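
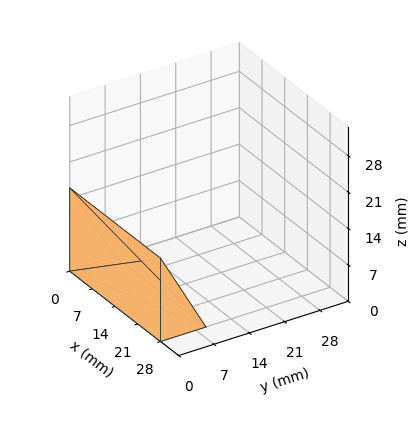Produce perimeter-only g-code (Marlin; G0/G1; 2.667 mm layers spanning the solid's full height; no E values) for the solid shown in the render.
Reading the render: the shape is a wedge (ramp): 28 × 9 mm base, rising to 16 mm along the y=0 edge and sloping linearly to z=0 at y=9 (dimensions read to the nearest mm from the axis ticks). For the g-code, the solid's height is divided into equal slices at the stated Δz and each level perimeter traced with G1 moves after a G0 lift.

; perimeter-only toolpath
G21 ; units = mm
G90 ; absolute positioning
G28 ; home
; layer 1
G0 Z2.667
G0 X0.000 Y0.000
G1 X28.000 Y0.000
G1 X28.000 Y7.500
G1 X0.000 Y7.500
G1 X0.000 Y0.000
; layer 2
G0 Z5.333
G0 X0.000 Y0.000
G1 X28.000 Y0.000
G1 X28.000 Y6.000
G1 X0.000 Y6.000
G1 X0.000 Y0.000
; layer 3
G0 Z8.000
G0 X0.000 Y0.000
G1 X28.000 Y0.000
G1 X28.000 Y4.500
G1 X0.000 Y4.500
G1 X0.000 Y0.000
; layer 4
G0 Z10.667
G0 X0.000 Y0.000
G1 X28.000 Y0.000
G1 X28.000 Y3.000
G1 X0.000 Y3.000
G1 X0.000 Y0.000
; layer 5
G0 Z13.333
G0 X0.000 Y0.000
G1 X28.000 Y0.000
G1 X28.000 Y1.500
G1 X0.000 Y1.500
G1 X0.000 Y0.000
M2 ; end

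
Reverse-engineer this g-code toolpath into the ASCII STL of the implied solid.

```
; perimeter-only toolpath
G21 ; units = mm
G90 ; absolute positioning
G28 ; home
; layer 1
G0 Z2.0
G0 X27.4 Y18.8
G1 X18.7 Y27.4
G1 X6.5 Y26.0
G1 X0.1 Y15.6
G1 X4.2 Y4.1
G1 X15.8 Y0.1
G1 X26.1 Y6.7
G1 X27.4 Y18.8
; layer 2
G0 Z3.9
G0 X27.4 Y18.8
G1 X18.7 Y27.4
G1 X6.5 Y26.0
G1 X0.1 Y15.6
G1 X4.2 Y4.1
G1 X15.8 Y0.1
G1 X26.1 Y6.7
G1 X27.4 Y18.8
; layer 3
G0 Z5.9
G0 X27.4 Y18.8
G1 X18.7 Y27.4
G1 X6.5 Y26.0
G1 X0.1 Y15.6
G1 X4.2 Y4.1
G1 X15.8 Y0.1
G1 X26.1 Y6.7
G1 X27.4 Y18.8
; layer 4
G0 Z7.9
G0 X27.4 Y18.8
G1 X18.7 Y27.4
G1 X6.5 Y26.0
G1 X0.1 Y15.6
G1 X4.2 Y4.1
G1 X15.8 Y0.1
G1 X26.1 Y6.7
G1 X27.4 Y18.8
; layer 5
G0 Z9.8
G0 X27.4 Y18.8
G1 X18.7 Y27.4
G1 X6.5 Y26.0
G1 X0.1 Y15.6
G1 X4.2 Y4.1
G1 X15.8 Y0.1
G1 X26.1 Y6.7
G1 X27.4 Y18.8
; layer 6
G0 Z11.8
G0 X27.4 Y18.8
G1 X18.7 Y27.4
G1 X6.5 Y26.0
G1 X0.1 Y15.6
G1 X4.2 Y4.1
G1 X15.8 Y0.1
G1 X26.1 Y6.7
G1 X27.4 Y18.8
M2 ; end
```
solid part
  facet normal 0.0000 0.0000 -1.0000
    outer loop
      vertex 6.5 26.0 0.0
      vertex 18.7 27.4 0.0
      vertex 27.4 18.8 0.0
    endloop
  endfacet
  facet normal 0.0000 0.0000 -1.0000
    outer loop
      vertex 0.1 15.6 0.0
      vertex 6.5 26.0 0.0
      vertex 27.4 18.8 0.0
    endloop
  endfacet
  facet normal 0.0000 0.0000 -1.0000
    outer loop
      vertex 4.2 4.1 0.0
      vertex 0.1 15.6 0.0
      vertex 27.4 18.8 0.0
    endloop
  endfacet
  facet normal 0.0000 0.0000 -1.0000
    outer loop
      vertex 15.8 0.1 0.0
      vertex 4.2 4.1 0.0
      vertex 27.4 18.8 0.0
    endloop
  endfacet
  facet normal 0.0000 0.0000 -1.0000
    outer loop
      vertex 26.1 6.7 0.0
      vertex 15.8 0.1 0.0
      vertex 27.4 18.8 0.0
    endloop
  endfacet
  facet normal 0.0000 0.0000 1.0000
    outer loop
      vertex 27.4 18.8 11.8
      vertex 18.7 27.4 11.8
      vertex 6.5 26.0 11.8
    endloop
  endfacet
  facet normal 0.0000 0.0000 1.0000
    outer loop
      vertex 27.4 18.8 11.8
      vertex 6.5 26.0 11.8
      vertex 0.1 15.6 11.8
    endloop
  endfacet
  facet normal 0.0000 0.0000 1.0000
    outer loop
      vertex 27.4 18.8 11.8
      vertex 0.1 15.6 11.8
      vertex 4.2 4.1 11.8
    endloop
  endfacet
  facet normal 0.0000 0.0000 1.0000
    outer loop
      vertex 27.4 18.8 11.8
      vertex 4.2 4.1 11.8
      vertex 15.8 0.1 11.8
    endloop
  endfacet
  facet normal 0.0000 0.0000 1.0000
    outer loop
      vertex 27.4 18.8 11.8
      vertex 15.8 0.1 11.8
      vertex 26.1 6.7 11.8
    endloop
  endfacet
  facet normal 0.7030 0.7112 0.0000
    outer loop
      vertex 27.4 18.8 0.0
      vertex 18.7 27.4 0.0
      vertex 18.7 27.4 11.8
    endloop
  endfacet
  facet normal 0.7030 0.7112 0.0000
    outer loop
      vertex 27.4 18.8 0.0
      vertex 18.7 27.4 11.8
      vertex 27.4 18.8 11.8
    endloop
  endfacet
  facet normal -0.1140 0.9935 0.0000
    outer loop
      vertex 18.7 27.4 0.0
      vertex 6.5 26.0 0.0
      vertex 6.5 26.0 11.8
    endloop
  endfacet
  facet normal -0.1140 0.9935 0.0000
    outer loop
      vertex 18.7 27.4 0.0
      vertex 6.5 26.0 11.8
      vertex 18.7 27.4 11.8
    endloop
  endfacet
  facet normal -0.8517 0.5241 0.0000
    outer loop
      vertex 6.5 26.0 0.0
      vertex 0.1 15.6 0.0
      vertex 0.1 15.6 11.8
    endloop
  endfacet
  facet normal -0.8517 0.5241 0.0000
    outer loop
      vertex 6.5 26.0 0.0
      vertex 0.1 15.6 11.8
      vertex 6.5 26.0 11.8
    endloop
  endfacet
  facet normal -0.9419 -0.3358 0.0000
    outer loop
      vertex 0.1 15.6 0.0
      vertex 4.2 4.1 0.0
      vertex 4.2 4.1 11.8
    endloop
  endfacet
  facet normal -0.9419 -0.3358 0.0000
    outer loop
      vertex 0.1 15.6 0.0
      vertex 4.2 4.1 11.8
      vertex 0.1 15.6 11.8
    endloop
  endfacet
  facet normal -0.3260 -0.9454 0.0000
    outer loop
      vertex 4.2 4.1 0.0
      vertex 15.8 0.1 0.0
      vertex 15.8 0.1 11.8
    endloop
  endfacet
  facet normal -0.3260 -0.9454 0.0000
    outer loop
      vertex 4.2 4.1 0.0
      vertex 15.8 0.1 11.8
      vertex 4.2 4.1 11.8
    endloop
  endfacet
  facet normal 0.5395 -0.8420 0.0000
    outer loop
      vertex 15.8 0.1 0.0
      vertex 26.1 6.7 0.0
      vertex 26.1 6.7 11.8
    endloop
  endfacet
  facet normal 0.5395 -0.8420 0.0000
    outer loop
      vertex 15.8 0.1 0.0
      vertex 26.1 6.7 11.8
      vertex 15.8 0.1 11.8
    endloop
  endfacet
  facet normal 0.9943 -0.1068 0.0000
    outer loop
      vertex 26.1 6.7 0.0
      vertex 27.4 18.8 0.0
      vertex 27.4 18.8 11.8
    endloop
  endfacet
  facet normal 0.9943 -0.1068 0.0000
    outer loop
      vertex 26.1 6.7 0.0
      vertex 27.4 18.8 11.8
      vertex 26.1 6.7 11.8
    endloop
  endfacet
endsolid part

The G0 Z moves step by Δz≈2.0 mm. Every layer's G1 loop is the same polygon, so the solid is a straight extrusion of it from z=0 to z≈11.8. Closing with flat bottom and top caps and triangulating gives 24 facets — a regular 7-sided prism (a cylinder approximated with 7 flat sides), circumscribed radius ≈ 14.1 mm, height ≈ 11.8 mm.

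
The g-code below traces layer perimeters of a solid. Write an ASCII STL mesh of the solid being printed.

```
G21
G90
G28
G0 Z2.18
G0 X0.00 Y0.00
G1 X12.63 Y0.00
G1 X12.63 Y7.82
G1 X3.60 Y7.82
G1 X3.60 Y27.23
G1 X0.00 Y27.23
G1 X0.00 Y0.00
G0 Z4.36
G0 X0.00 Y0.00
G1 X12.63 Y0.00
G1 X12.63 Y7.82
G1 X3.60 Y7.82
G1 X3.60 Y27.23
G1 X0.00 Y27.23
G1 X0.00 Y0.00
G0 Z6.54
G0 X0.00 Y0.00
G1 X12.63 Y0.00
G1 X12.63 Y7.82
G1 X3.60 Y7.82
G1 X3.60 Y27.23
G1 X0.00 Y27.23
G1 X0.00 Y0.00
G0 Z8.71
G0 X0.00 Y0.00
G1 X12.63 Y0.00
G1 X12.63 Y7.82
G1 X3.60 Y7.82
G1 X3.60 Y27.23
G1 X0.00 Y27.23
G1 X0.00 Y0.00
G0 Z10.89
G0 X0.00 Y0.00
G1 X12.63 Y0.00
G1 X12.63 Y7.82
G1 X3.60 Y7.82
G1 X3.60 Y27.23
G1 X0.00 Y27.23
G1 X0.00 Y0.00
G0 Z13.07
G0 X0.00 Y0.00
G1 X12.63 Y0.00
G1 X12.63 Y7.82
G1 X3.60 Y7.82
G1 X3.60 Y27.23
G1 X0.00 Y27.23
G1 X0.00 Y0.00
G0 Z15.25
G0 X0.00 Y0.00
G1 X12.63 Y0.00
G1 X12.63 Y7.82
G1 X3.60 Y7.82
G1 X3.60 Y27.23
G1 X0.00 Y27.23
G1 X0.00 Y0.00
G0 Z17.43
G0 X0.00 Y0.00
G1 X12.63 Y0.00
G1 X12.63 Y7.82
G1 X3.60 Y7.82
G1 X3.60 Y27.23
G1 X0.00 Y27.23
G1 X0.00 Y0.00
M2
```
solid part
  facet normal 0.0000 0.0000 -1.0000
    outer loop
      vertex 12.63 7.82 0.00
      vertex 12.63 0.00 0.00
      vertex 0.00 0.00 0.00
    endloop
  endfacet
  facet normal 0.0000 0.0000 -1.0000
    outer loop
      vertex 3.60 7.82 0.00
      vertex 12.63 7.82 0.00
      vertex 0.00 0.00 0.00
    endloop
  endfacet
  facet normal 0.0000 0.0000 -1.0000
    outer loop
      vertex 3.60 27.23 0.00
      vertex 3.60 7.82 0.00
      vertex 0.00 0.00 0.00
    endloop
  endfacet
  facet normal 0.0000 0.0000 -1.0000
    outer loop
      vertex 0.00 27.23 0.00
      vertex 3.60 27.23 0.00
      vertex 0.00 0.00 0.00
    endloop
  endfacet
  facet normal 0.0000 0.0000 1.0000
    outer loop
      vertex 0.00 0.00 17.43
      vertex 12.63 0.00 17.43
      vertex 12.63 7.82 17.43
    endloop
  endfacet
  facet normal 0.0000 0.0000 1.0000
    outer loop
      vertex 0.00 0.00 17.43
      vertex 12.63 7.82 17.43
      vertex 3.60 7.82 17.43
    endloop
  endfacet
  facet normal 0.0000 0.0000 1.0000
    outer loop
      vertex 0.00 0.00 17.43
      vertex 3.60 7.82 17.43
      vertex 3.60 27.23 17.43
    endloop
  endfacet
  facet normal 0.0000 0.0000 1.0000
    outer loop
      vertex 0.00 0.00 17.43
      vertex 3.60 27.23 17.43
      vertex 0.00 27.23 17.43
    endloop
  endfacet
  facet normal 0.0000 -1.0000 0.0000
    outer loop
      vertex 0.00 0.00 0.00
      vertex 12.63 0.00 0.00
      vertex 12.63 0.00 17.43
    endloop
  endfacet
  facet normal 0.0000 -1.0000 0.0000
    outer loop
      vertex 0.00 0.00 0.00
      vertex 12.63 0.00 17.43
      vertex 0.00 0.00 17.43
    endloop
  endfacet
  facet normal 1.0000 0.0000 0.0000
    outer loop
      vertex 12.63 0.00 0.00
      vertex 12.63 7.82 0.00
      vertex 12.63 7.82 17.43
    endloop
  endfacet
  facet normal 1.0000 0.0000 0.0000
    outer loop
      vertex 12.63 0.00 0.00
      vertex 12.63 7.82 17.43
      vertex 12.63 0.00 17.43
    endloop
  endfacet
  facet normal 0.0000 1.0000 0.0000
    outer loop
      vertex 12.63 7.82 0.00
      vertex 3.60 7.82 0.00
      vertex 3.60 7.82 17.43
    endloop
  endfacet
  facet normal 0.0000 1.0000 0.0000
    outer loop
      vertex 12.63 7.82 0.00
      vertex 3.60 7.82 17.43
      vertex 12.63 7.82 17.43
    endloop
  endfacet
  facet normal 1.0000 0.0000 0.0000
    outer loop
      vertex 3.60 7.82 0.00
      vertex 3.60 27.23 0.00
      vertex 3.60 27.23 17.43
    endloop
  endfacet
  facet normal 1.0000 0.0000 0.0000
    outer loop
      vertex 3.60 7.82 0.00
      vertex 3.60 27.23 17.43
      vertex 3.60 7.82 17.43
    endloop
  endfacet
  facet normal 0.0000 1.0000 0.0000
    outer loop
      vertex 3.60 27.23 0.00
      vertex 0.00 27.23 0.00
      vertex 0.00 27.23 17.43
    endloop
  endfacet
  facet normal 0.0000 1.0000 0.0000
    outer loop
      vertex 3.60 27.23 0.00
      vertex 0.00 27.23 17.43
      vertex 3.60 27.23 17.43
    endloop
  endfacet
  facet normal -1.0000 0.0000 0.0000
    outer loop
      vertex 0.00 27.23 0.00
      vertex 0.00 0.00 0.00
      vertex 0.00 0.00 17.43
    endloop
  endfacet
  facet normal -1.0000 0.0000 0.0000
    outer loop
      vertex 0.00 27.23 0.00
      vertex 0.00 0.00 17.43
      vertex 0.00 27.23 17.43
    endloop
  endfacet
endsolid part

The G0 Z moves step by Δz≈2.18 mm. Every layer's G1 loop is the same polygon, so the solid is a straight extrusion of it from z=0 to z≈17.4. Closing with flat bottom and top caps and triangulating gives 20 facets — an L-shaped prism: outer 12.6 × 27.2 mm, arm thicknesses ≈ 7.82 mm (horizontal) and 3.6 mm (vertical), extruded 17.4 mm in z.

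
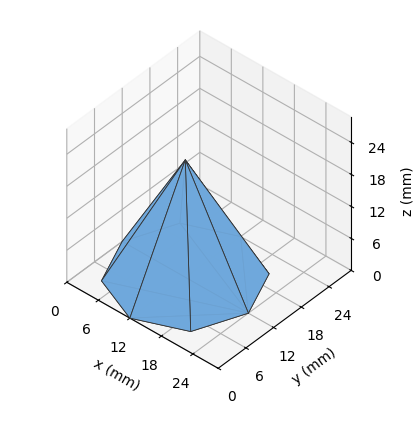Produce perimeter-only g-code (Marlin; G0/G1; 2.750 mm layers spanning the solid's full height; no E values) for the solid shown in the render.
Reading the render: the shape is a regular 8-sided pyramid, base circumscribed radius ≈ 12 mm, apex at z ≈ 22 mm (dimensions read to the nearest mm from the axis ticks). For the g-code, the solid's height is divided into equal slices at the stated Δz and each level perimeter traced with G1 moves after a G0 lift.

; perimeter-only toolpath
G21 ; units = mm
G90 ; absolute positioning
G28 ; home
; layer 1
G0 Z2.750
G0 X22.500 Y12.000
G1 X19.424 Y19.424
G1 X12.000 Y22.500
G1 X4.576 Y19.424
G1 X1.500 Y12.000
G1 X4.576 Y4.576
G1 X12.000 Y1.500
G1 X19.424 Y4.576
G1 X22.500 Y12.000
; layer 2
G0 Z5.500
G0 X21.000 Y12.000
G1 X18.364 Y18.364
G1 X12.000 Y21.000
G1 X5.636 Y18.364
G1 X3.000 Y12.000
G1 X5.636 Y5.636
G1 X12.000 Y3.000
G1 X18.364 Y5.636
G1 X21.000 Y12.000
; layer 3
G0 Z8.250
G0 X19.500 Y12.000
G1 X17.303 Y17.303
G1 X12.000 Y19.500
G1 X6.697 Y17.303
G1 X4.500 Y12.000
G1 X6.697 Y6.697
G1 X12.000 Y4.500
G1 X17.303 Y6.697
G1 X19.500 Y12.000
; layer 4
G0 Z11.000
G0 X18.000 Y12.000
G1 X16.242 Y16.242
G1 X12.000 Y18.000
G1 X7.758 Y16.242
G1 X6.000 Y12.000
G1 X7.758 Y7.758
G1 X12.000 Y6.000
G1 X16.242 Y7.758
G1 X18.000 Y12.000
; layer 5
G0 Z13.750
G0 X16.500 Y12.000
G1 X15.182 Y15.182
G1 X12.000 Y16.500
G1 X8.818 Y15.182
G1 X7.500 Y12.000
G1 X8.818 Y8.818
G1 X12.000 Y7.500
G1 X15.182 Y8.818
G1 X16.500 Y12.000
; layer 6
G0 Z16.500
G0 X15.000 Y12.000
G1 X14.121 Y14.121
G1 X12.000 Y15.000
G1 X9.879 Y14.121
G1 X9.000 Y12.000
G1 X9.879 Y9.879
G1 X12.000 Y9.000
G1 X14.121 Y9.879
G1 X15.000 Y12.000
; layer 7
G0 Z19.250
G0 X13.500 Y12.000
G1 X13.061 Y13.061
G1 X12.000 Y13.500
G1 X10.939 Y13.061
G1 X10.500 Y12.000
G1 X10.939 Y10.939
G1 X12.000 Y10.500
G1 X13.061 Y10.939
G1 X13.500 Y12.000
M2 ; end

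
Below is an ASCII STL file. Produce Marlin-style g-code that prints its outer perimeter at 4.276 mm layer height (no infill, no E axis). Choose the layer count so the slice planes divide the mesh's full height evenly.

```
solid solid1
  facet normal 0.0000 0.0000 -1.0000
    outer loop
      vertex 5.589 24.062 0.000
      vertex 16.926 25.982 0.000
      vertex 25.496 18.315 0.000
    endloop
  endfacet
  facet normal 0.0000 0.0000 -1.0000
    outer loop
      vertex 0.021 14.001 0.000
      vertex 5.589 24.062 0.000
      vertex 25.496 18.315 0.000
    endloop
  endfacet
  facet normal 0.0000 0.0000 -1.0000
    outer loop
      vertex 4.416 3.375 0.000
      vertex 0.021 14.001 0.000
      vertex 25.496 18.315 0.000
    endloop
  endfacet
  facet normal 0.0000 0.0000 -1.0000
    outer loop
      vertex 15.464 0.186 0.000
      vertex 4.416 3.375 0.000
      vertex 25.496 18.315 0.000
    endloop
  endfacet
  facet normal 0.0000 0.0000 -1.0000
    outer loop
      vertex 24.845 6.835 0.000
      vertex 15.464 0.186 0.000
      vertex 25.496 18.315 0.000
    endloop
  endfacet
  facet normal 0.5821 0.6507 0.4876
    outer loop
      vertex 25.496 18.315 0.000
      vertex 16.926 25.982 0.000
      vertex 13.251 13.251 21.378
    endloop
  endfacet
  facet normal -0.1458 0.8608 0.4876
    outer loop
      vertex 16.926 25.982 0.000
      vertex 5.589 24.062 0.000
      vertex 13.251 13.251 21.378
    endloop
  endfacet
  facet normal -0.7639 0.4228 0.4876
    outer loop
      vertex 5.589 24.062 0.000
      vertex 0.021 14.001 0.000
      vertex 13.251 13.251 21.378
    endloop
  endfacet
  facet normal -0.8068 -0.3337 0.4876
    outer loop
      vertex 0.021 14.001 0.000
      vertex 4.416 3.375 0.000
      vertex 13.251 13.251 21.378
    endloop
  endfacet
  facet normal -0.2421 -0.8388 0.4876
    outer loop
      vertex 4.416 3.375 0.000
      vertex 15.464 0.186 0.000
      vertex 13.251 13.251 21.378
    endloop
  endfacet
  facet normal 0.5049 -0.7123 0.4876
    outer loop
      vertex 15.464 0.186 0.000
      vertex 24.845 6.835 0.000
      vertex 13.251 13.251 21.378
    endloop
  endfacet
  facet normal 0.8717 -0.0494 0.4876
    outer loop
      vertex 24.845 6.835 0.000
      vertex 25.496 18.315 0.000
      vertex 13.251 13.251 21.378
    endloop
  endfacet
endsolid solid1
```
; perimeter-only toolpath
G21 ; units = mm
G90 ; absolute positioning
G28 ; home
; layer 1
G0 Z4.276
G0 X23.047 Y17.302
G1 X16.191 Y23.436
G1 X7.121 Y21.900
G1 X2.667 Y13.851
G1 X6.183 Y5.350
G1 X15.021 Y2.799
G1 X22.526 Y8.118
G1 X23.047 Y17.302
; layer 2
G0 Z8.551
G0 X20.598 Y16.289
G1 X15.456 Y20.890
G1 X8.654 Y19.738
G1 X5.313 Y13.701
G1 X7.950 Y7.325
G1 X14.579 Y5.412
G1 X20.207 Y9.401
G1 X20.598 Y16.289
; layer 3
G0 Z12.827
G0 X18.149 Y15.277
G1 X14.721 Y18.343
G1 X10.186 Y17.575
G1 X7.959 Y13.551
G1 X9.717 Y9.301
G1 X14.136 Y8.025
G1 X17.889 Y10.685
G1 X18.149 Y15.277
; layer 4
G0 Z17.102
G0 X15.700 Y14.264
G1 X13.986 Y15.797
G1 X11.719 Y15.413
G1 X10.605 Y13.401
G1 X11.484 Y11.276
G1 X13.694 Y10.638
G1 X15.570 Y11.968
G1 X15.700 Y14.264
M2 ; end

The solid is a regular 7-sided pyramid, base circumscribed radius ≈ 13.3 mm, apex at z ≈ 21.4 mm. Slicing at Δz = 4.276 mm — 5 equal slices spanning the solid's height, so layer i sits at z = i·h/5 — gives 4 non-empty perimeters. Each is a 7-segment closed polygon; G0 lifts to the layer z and rapids to the start vertex, then G1 traces the edges. The cross-section shrinks linearly with z (the slice at the apex is degenerate and omitted).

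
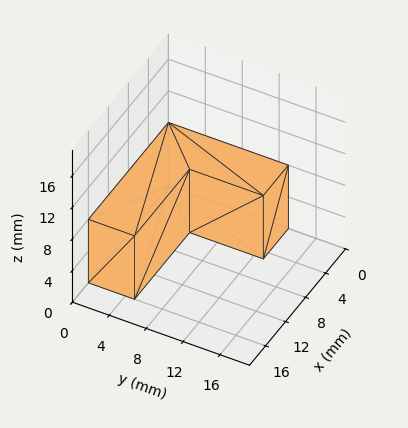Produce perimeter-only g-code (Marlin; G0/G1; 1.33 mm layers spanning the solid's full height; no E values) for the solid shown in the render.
Reading the render: the shape is an L-shaped prism: outer 16 × 13 mm, arm thicknesses ≈ 5 mm (horizontal) and 5 mm (vertical), extruded 8 mm in z (dimensions read to the nearest mm from the axis ticks). For the g-code, the solid's height is divided into equal slices at the stated Δz and each level perimeter traced with G1 moves after a G0 lift.

; perimeter-only toolpath
G21 ; units = mm
G90 ; absolute positioning
G28 ; home
; layer 1
G0 Z1.33
G0 X0.00 Y0.00
G1 X16.00 Y0.00
G1 X16.00 Y5.00
G1 X5.00 Y5.00
G1 X5.00 Y13.00
G1 X0.00 Y13.00
G1 X0.00 Y0.00
; layer 2
G0 Z2.67
G0 X0.00 Y0.00
G1 X16.00 Y0.00
G1 X16.00 Y5.00
G1 X5.00 Y5.00
G1 X5.00 Y13.00
G1 X0.00 Y13.00
G1 X0.00 Y0.00
; layer 3
G0 Z4.00
G0 X0.00 Y0.00
G1 X16.00 Y0.00
G1 X16.00 Y5.00
G1 X5.00 Y5.00
G1 X5.00 Y13.00
G1 X0.00 Y13.00
G1 X0.00 Y0.00
; layer 4
G0 Z5.33
G0 X0.00 Y0.00
G1 X16.00 Y0.00
G1 X16.00 Y5.00
G1 X5.00 Y5.00
G1 X5.00 Y13.00
G1 X0.00 Y13.00
G1 X0.00 Y0.00
; layer 5
G0 Z6.67
G0 X0.00 Y0.00
G1 X16.00 Y0.00
G1 X16.00 Y5.00
G1 X5.00 Y5.00
G1 X5.00 Y13.00
G1 X0.00 Y13.00
G1 X0.00 Y0.00
; layer 6
G0 Z8.00
G0 X0.00 Y0.00
G1 X16.00 Y0.00
G1 X16.00 Y5.00
G1 X5.00 Y5.00
G1 X5.00 Y13.00
G1 X0.00 Y13.00
G1 X0.00 Y0.00
M2 ; end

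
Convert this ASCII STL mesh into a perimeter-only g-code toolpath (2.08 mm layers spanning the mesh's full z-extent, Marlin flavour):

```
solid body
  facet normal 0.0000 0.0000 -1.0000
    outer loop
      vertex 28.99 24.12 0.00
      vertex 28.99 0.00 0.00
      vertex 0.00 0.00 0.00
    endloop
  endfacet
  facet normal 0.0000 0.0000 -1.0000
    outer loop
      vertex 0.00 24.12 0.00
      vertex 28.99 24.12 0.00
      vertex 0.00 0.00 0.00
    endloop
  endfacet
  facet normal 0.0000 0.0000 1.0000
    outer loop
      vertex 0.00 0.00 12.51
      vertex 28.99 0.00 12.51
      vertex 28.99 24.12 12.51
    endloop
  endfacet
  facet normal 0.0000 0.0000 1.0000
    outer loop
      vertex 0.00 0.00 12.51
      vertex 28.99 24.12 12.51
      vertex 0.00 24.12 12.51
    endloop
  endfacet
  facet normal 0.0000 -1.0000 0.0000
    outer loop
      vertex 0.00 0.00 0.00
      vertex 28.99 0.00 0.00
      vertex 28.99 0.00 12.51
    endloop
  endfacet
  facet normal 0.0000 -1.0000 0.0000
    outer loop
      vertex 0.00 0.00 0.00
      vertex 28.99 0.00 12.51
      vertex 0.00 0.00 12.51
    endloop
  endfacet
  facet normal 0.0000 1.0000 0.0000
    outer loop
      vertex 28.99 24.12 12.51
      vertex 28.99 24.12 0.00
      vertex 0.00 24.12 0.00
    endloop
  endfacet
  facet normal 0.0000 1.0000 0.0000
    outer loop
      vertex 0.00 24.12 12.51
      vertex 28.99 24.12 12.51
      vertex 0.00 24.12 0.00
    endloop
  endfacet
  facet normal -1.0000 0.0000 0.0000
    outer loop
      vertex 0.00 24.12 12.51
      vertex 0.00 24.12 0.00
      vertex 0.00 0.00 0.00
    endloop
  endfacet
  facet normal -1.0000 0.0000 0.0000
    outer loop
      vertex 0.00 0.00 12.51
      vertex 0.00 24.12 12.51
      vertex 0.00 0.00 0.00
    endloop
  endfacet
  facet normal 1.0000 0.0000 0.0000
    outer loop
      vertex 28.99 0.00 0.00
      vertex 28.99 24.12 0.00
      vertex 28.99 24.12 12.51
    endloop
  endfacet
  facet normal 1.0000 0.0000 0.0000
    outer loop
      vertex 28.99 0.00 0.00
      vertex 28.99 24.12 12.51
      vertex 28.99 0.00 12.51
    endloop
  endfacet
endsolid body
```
; perimeter-only toolpath
G21 ; units = mm
G90 ; absolute positioning
G28 ; home
; layer 1
G0 Z2.08
G0 X0.00 Y0.00
G1 X28.99 Y0.00
G1 X28.99 Y24.12
G1 X0.00 Y24.12
G1 X0.00 Y0.00
; layer 2
G0 Z4.17
G0 X0.00 Y0.00
G1 X28.99 Y0.00
G1 X28.99 Y24.12
G1 X0.00 Y24.12
G1 X0.00 Y0.00
; layer 3
G0 Z6.25
G0 X0.00 Y0.00
G1 X28.99 Y0.00
G1 X28.99 Y24.12
G1 X0.00 Y24.12
G1 X0.00 Y0.00
; layer 4
G0 Z8.34
G0 X0.00 Y0.00
G1 X28.99 Y0.00
G1 X28.99 Y24.12
G1 X0.00 Y24.12
G1 X0.00 Y0.00
; layer 5
G0 Z10.43
G0 X0.00 Y0.00
G1 X28.99 Y0.00
G1 X28.99 Y24.12
G1 X0.00 Y24.12
G1 X0.00 Y0.00
; layer 6
G0 Z12.51
G0 X0.00 Y0.00
G1 X28.99 Y0.00
G1 X28.99 Y24.12
G1 X0.00 Y24.12
G1 X0.00 Y0.00
M2 ; end

The solid is a rectangular box, roughly 29 × 24.1 mm footprint and 12.5 mm tall. Slicing at Δz = 2.08 mm — 6 equal slices spanning the solid's height, so layer i sits at z = i·h/6 — gives 6 non-empty perimeters. Each is a 4-segment closed polygon; G0 lifts to the layer z and rapids to the start vertex, then G1 traces the edges.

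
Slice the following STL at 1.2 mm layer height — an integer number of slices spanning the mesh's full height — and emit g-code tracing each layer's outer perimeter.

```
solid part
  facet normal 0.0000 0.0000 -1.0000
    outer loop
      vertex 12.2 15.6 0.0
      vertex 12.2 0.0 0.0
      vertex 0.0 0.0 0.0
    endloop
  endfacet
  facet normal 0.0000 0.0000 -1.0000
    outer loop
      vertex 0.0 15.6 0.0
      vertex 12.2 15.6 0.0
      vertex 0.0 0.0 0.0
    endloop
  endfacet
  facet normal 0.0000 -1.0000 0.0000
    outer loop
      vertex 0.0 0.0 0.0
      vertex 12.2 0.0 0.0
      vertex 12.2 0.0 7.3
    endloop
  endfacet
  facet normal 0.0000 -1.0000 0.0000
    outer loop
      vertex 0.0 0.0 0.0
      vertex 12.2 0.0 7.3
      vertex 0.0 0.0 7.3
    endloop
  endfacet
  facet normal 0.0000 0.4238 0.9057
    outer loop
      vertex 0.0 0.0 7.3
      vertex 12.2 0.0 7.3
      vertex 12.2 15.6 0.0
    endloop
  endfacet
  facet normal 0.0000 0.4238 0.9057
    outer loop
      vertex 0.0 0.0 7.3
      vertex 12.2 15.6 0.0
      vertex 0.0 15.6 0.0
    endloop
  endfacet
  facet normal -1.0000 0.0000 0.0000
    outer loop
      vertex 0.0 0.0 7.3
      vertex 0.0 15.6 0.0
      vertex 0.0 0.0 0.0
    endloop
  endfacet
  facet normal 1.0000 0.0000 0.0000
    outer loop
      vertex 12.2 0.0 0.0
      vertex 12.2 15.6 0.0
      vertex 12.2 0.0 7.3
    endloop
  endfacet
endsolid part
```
; perimeter-only toolpath
G21 ; units = mm
G90 ; absolute positioning
G28 ; home
; layer 1
G0 Z1.2
G0 X0.0 Y0.0
G1 X12.2 Y0.0
G1 X12.2 Y13.0
G1 X0.0 Y13.0
G1 X0.0 Y0.0
; layer 2
G0 Z2.4
G0 X0.0 Y0.0
G1 X12.2 Y0.0
G1 X12.2 Y10.4
G1 X0.0 Y10.4
G1 X0.0 Y0.0
; layer 3
G0 Z3.6
G0 X0.0 Y0.0
G1 X12.2 Y0.0
G1 X12.2 Y7.8
G1 X0.0 Y7.8
G1 X0.0 Y0.0
; layer 4
G0 Z4.9
G0 X0.0 Y0.0
G1 X12.2 Y0.0
G1 X12.2 Y5.2
G1 X0.0 Y5.2
G1 X0.0 Y0.0
; layer 5
G0 Z6.1
G0 X0.0 Y0.0
G1 X12.2 Y0.0
G1 X12.2 Y2.6
G1 X0.0 Y2.6
G1 X0.0 Y0.0
M2 ; end

The solid is a wedge (ramp): 12.2 × 15.6 mm base, rising to 7.3 mm along the y=0 edge and sloping linearly to z=0 at y=15.6. Slicing at Δz = 1.2 mm — 6 equal slices spanning the solid's height, so layer i sits at z = i·h/6 — gives 5 non-empty perimeters. Each is a 4-segment closed polygon; G0 lifts to the layer z and rapids to the start vertex, then G1 traces the edges. The cross-section shrinks linearly with z (the slice at the apex is degenerate and omitted).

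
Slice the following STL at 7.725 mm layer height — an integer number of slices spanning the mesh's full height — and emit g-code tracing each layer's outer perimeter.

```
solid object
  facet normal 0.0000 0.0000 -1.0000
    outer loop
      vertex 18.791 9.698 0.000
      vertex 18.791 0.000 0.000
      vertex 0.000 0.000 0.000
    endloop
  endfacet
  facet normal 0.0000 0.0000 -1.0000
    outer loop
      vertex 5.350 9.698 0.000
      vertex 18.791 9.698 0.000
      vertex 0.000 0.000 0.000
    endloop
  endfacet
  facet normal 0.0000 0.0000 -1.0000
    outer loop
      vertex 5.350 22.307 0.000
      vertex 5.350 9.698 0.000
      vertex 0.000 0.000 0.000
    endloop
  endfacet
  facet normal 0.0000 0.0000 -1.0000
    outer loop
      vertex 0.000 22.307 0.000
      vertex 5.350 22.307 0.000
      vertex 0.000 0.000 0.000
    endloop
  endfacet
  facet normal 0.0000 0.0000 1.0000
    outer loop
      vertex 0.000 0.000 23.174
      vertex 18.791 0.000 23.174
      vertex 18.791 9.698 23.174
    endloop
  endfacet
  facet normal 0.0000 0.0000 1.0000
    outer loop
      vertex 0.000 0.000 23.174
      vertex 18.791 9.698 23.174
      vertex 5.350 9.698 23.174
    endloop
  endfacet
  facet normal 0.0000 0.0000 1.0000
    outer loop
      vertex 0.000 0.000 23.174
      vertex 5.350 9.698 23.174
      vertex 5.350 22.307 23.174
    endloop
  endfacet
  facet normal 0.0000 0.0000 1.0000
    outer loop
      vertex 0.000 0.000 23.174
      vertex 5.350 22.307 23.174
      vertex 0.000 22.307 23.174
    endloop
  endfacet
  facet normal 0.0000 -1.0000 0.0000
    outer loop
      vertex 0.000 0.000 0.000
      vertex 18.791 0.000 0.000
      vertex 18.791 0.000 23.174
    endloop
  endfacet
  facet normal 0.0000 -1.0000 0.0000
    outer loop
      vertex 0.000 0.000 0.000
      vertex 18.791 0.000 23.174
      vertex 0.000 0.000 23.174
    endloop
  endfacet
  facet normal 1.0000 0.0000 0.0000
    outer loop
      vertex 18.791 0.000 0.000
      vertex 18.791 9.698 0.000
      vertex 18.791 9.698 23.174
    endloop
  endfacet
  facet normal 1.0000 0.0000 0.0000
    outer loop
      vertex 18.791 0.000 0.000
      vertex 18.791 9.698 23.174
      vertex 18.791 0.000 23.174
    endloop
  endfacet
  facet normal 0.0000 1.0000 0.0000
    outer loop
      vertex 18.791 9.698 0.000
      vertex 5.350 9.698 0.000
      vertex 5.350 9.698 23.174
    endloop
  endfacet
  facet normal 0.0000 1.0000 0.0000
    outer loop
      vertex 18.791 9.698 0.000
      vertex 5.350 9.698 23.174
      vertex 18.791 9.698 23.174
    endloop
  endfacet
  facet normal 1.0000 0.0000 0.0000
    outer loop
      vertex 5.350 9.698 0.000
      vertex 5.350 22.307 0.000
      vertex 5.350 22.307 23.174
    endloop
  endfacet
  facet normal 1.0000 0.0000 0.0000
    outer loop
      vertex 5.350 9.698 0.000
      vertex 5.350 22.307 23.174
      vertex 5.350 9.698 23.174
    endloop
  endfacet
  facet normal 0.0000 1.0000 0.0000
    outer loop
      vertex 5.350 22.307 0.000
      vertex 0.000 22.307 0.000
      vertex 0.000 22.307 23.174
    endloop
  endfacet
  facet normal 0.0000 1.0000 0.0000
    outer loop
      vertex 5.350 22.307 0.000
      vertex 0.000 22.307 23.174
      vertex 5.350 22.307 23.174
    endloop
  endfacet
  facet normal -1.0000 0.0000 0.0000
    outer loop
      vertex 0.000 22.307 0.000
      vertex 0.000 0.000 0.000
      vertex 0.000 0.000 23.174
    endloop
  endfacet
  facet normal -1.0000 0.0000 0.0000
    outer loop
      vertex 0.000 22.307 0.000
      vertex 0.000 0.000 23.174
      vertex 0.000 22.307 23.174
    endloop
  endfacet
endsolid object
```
; perimeter-only toolpath
G21 ; units = mm
G90 ; absolute positioning
G28 ; home
; layer 1
G0 Z7.725
G0 X0.000 Y0.000
G1 X18.791 Y0.000
G1 X18.791 Y9.698
G1 X5.350 Y9.698
G1 X5.350 Y22.307
G1 X0.000 Y22.307
G1 X0.000 Y0.000
; layer 2
G0 Z15.449
G0 X0.000 Y0.000
G1 X18.791 Y0.000
G1 X18.791 Y9.698
G1 X5.350 Y9.698
G1 X5.350 Y22.307
G1 X0.000 Y22.307
G1 X0.000 Y0.000
; layer 3
G0 Z23.174
G0 X0.000 Y0.000
G1 X18.791 Y0.000
G1 X18.791 Y9.698
G1 X5.350 Y9.698
G1 X5.350 Y22.307
G1 X0.000 Y22.307
G1 X0.000 Y0.000
M2 ; end

The solid is an L-shaped prism: outer 18.8 × 22.3 mm, arm thicknesses ≈ 9.7 mm (horizontal) and 5.35 mm (vertical), extruded 23.2 mm in z. Slicing at Δz = 7.725 mm — 3 equal slices spanning the solid's height, so layer i sits at z = i·h/3 — gives 3 non-empty perimeters. Each is a 6-segment closed polygon; G0 lifts to the layer z and rapids to the start vertex, then G1 traces the edges.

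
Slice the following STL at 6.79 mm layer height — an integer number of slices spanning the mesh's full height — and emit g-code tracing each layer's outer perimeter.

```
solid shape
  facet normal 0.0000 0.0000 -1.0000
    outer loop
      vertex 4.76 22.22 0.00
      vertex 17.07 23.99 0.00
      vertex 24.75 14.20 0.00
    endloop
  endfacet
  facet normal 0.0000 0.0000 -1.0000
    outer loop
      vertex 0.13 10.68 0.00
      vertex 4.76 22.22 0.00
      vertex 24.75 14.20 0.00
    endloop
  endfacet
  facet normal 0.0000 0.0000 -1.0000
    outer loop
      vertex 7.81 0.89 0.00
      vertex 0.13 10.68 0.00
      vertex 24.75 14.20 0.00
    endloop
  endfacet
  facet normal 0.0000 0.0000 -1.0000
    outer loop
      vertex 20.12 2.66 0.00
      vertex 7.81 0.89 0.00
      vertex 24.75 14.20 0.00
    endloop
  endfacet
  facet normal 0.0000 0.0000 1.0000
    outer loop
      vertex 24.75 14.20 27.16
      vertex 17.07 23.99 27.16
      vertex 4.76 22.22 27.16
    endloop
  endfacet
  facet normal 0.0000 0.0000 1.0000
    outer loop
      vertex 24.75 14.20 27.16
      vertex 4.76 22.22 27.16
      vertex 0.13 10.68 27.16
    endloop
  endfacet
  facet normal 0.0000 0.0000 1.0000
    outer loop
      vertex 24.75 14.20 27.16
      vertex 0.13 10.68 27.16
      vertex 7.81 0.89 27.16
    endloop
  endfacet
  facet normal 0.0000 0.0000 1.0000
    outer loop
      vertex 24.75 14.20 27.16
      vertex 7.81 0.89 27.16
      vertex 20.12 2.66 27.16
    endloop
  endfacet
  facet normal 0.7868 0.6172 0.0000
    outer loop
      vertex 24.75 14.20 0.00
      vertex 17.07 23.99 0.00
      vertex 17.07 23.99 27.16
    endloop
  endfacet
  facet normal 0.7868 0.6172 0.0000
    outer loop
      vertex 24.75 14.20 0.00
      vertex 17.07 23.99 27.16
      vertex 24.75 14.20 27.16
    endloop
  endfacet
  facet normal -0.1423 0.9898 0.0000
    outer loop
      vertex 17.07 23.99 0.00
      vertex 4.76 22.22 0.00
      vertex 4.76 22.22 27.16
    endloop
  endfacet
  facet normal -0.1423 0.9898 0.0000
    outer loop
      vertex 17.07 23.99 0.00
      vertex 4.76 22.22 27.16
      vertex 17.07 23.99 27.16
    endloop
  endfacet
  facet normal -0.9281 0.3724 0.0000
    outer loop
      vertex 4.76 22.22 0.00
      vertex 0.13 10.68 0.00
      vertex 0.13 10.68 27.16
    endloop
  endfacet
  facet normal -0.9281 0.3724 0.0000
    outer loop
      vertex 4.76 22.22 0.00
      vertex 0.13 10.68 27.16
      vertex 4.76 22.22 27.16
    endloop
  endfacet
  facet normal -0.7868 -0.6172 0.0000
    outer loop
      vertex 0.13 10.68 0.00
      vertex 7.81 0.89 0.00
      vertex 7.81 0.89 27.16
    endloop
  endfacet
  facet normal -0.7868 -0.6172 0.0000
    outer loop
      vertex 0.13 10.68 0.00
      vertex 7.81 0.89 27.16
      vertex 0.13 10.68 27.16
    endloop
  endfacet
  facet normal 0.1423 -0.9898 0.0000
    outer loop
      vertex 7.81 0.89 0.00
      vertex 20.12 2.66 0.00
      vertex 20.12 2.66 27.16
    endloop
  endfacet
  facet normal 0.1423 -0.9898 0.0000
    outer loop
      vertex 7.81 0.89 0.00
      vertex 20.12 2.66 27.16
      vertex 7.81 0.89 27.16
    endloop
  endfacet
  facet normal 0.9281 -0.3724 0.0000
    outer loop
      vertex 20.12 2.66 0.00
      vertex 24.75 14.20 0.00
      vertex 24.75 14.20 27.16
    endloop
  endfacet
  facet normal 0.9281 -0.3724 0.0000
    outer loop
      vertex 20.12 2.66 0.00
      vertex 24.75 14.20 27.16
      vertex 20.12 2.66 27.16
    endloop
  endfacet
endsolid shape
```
; perimeter-only toolpath
G21 ; units = mm
G90 ; absolute positioning
G28 ; home
; layer 1
G0 Z6.79
G0 X24.75 Y14.20
G1 X17.07 Y23.99
G1 X4.76 Y22.22
G1 X0.13 Y10.68
G1 X7.81 Y0.89
G1 X20.12 Y2.66
G1 X24.75 Y14.20
; layer 2
G0 Z13.58
G0 X24.75 Y14.20
G1 X17.07 Y23.99
G1 X4.76 Y22.22
G1 X0.13 Y10.68
G1 X7.81 Y0.89
G1 X20.12 Y2.66
G1 X24.75 Y14.20
; layer 3
G0 Z20.37
G0 X24.75 Y14.20
G1 X17.07 Y23.99
G1 X4.76 Y22.22
G1 X0.13 Y10.68
G1 X7.81 Y0.89
G1 X20.12 Y2.66
G1 X24.75 Y14.20
; layer 4
G0 Z27.16
G0 X24.75 Y14.20
G1 X17.07 Y23.99
G1 X4.76 Y22.22
G1 X0.13 Y10.68
G1 X7.81 Y0.89
G1 X20.12 Y2.66
G1 X24.75 Y14.20
M2 ; end

The solid is a regular 6-sided prism (a cylinder approximated with 6 flat sides), circumscribed radius ≈ 12.4 mm, height ≈ 27.2 mm. Slicing at Δz = 6.79 mm — 4 equal slices spanning the solid's height, so layer i sits at z = i·h/4 — gives 4 non-empty perimeters. Each is a 6-segment closed polygon; G0 lifts to the layer z and rapids to the start vertex, then G1 traces the edges.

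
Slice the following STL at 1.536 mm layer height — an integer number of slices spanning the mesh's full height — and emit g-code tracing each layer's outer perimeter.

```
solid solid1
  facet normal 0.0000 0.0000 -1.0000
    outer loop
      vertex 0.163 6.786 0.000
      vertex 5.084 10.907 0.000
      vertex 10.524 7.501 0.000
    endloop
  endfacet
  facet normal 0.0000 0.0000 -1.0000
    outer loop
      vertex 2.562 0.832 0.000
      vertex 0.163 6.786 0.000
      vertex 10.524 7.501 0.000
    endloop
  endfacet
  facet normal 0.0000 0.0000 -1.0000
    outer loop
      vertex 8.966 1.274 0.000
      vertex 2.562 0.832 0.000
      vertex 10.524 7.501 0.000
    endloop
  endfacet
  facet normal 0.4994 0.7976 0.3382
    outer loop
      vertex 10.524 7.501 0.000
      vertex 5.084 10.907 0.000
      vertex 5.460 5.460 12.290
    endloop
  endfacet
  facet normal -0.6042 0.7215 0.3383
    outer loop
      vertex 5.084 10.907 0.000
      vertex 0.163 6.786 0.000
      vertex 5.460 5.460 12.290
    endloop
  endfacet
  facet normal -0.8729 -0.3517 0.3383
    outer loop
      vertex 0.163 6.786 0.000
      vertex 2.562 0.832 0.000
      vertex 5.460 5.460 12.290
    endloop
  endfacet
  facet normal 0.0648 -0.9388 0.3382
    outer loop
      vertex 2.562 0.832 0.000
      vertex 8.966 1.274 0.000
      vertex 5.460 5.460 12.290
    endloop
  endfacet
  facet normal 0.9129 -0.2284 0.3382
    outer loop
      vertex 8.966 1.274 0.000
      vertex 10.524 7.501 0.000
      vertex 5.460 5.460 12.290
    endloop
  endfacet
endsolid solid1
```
; perimeter-only toolpath
G21 ; units = mm
G90 ; absolute positioning
G28 ; home
; layer 1
G0 Z1.536
G0 X9.891 Y7.246
G1 X5.131 Y10.226
G1 X0.825 Y6.620
G1 X2.924 Y1.410
G1 X8.528 Y1.797
G1 X9.891 Y7.246
; layer 2
G0 Z3.072
G0 X9.258 Y6.991
G1 X5.178 Y9.545
G1 X1.487 Y6.454
G1 X3.287 Y1.989
G1 X8.089 Y2.321
G1 X9.258 Y6.991
; layer 3
G0 Z4.609
G0 X8.625 Y6.736
G1 X5.225 Y8.864
G1 X2.149 Y6.289
G1 X3.649 Y2.567
G1 X7.651 Y2.844
G1 X8.625 Y6.736
; layer 4
G0 Z6.145
G0 X7.992 Y6.481
G1 X5.272 Y8.184
G1 X2.812 Y6.123
G1 X4.011 Y3.146
G1 X7.213 Y3.367
G1 X7.992 Y6.481
; layer 5
G0 Z7.681
G0 X7.359 Y6.225
G1 X5.319 Y7.503
G1 X3.474 Y5.957
G1 X4.373 Y3.724
G1 X6.775 Y3.890
G1 X7.359 Y6.225
; layer 6
G0 Z9.217
G0 X6.726 Y5.970
G1 X5.366 Y6.822
G1 X4.136 Y5.791
G1 X4.736 Y4.303
G1 X6.336 Y4.413
G1 X6.726 Y5.970
; layer 7
G0 Z10.754
G0 X6.093 Y5.715
G1 X5.413 Y6.141
G1 X4.798 Y5.626
G1 X5.098 Y4.882
G1 X5.898 Y4.937
G1 X6.093 Y5.715
M2 ; end

The solid is a regular 5-sided pyramid, base circumscribed radius ≈ 5.46 mm, apex at z ≈ 12.3 mm. Slicing at Δz = 1.536 mm — 8 equal slices spanning the solid's height, so layer i sits at z = i·h/8 — gives 7 non-empty perimeters. Each is a 5-segment closed polygon; G0 lifts to the layer z and rapids to the start vertex, then G1 traces the edges. The cross-section shrinks linearly with z (the slice at the apex is degenerate and omitted).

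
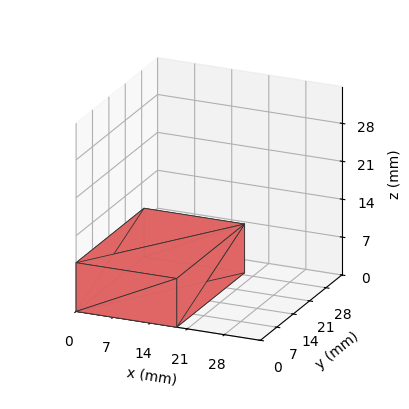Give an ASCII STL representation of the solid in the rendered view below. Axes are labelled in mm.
Reading the render: the shape is a rectangular box, roughly 19 × 29 mm footprint and 9 mm tall (dimensions read to the nearest mm from the axis ticks). For the STL, each face is triangulated and given an outward normal.

solid part
  facet normal 0.0000 0.0000 -1.0000
    outer loop
      vertex 19.0 29.0 0.0
      vertex 19.0 0.0 0.0
      vertex 0.0 0.0 0.0
    endloop
  endfacet
  facet normal 0.0000 0.0000 -1.0000
    outer loop
      vertex 0.0 29.0 0.0
      vertex 19.0 29.0 0.0
      vertex 0.0 0.0 0.0
    endloop
  endfacet
  facet normal 0.0000 0.0000 1.0000
    outer loop
      vertex 0.0 0.0 9.0
      vertex 19.0 0.0 9.0
      vertex 19.0 29.0 9.0
    endloop
  endfacet
  facet normal 0.0000 0.0000 1.0000
    outer loop
      vertex 0.0 0.0 9.0
      vertex 19.0 29.0 9.0
      vertex 0.0 29.0 9.0
    endloop
  endfacet
  facet normal 0.0000 -1.0000 0.0000
    outer loop
      vertex 0.0 0.0 0.0
      vertex 19.0 0.0 0.0
      vertex 19.0 0.0 9.0
    endloop
  endfacet
  facet normal 0.0000 -1.0000 0.0000
    outer loop
      vertex 0.0 0.0 0.0
      vertex 19.0 0.0 9.0
      vertex 0.0 0.0 9.0
    endloop
  endfacet
  facet normal 0.0000 1.0000 0.0000
    outer loop
      vertex 19.0 29.0 9.0
      vertex 19.0 29.0 0.0
      vertex 0.0 29.0 0.0
    endloop
  endfacet
  facet normal 0.0000 1.0000 0.0000
    outer loop
      vertex 0.0 29.0 9.0
      vertex 19.0 29.0 9.0
      vertex 0.0 29.0 0.0
    endloop
  endfacet
  facet normal -1.0000 0.0000 0.0000
    outer loop
      vertex 0.0 29.0 9.0
      vertex 0.0 29.0 0.0
      vertex 0.0 0.0 0.0
    endloop
  endfacet
  facet normal -1.0000 0.0000 0.0000
    outer loop
      vertex 0.0 0.0 9.0
      vertex 0.0 29.0 9.0
      vertex 0.0 0.0 0.0
    endloop
  endfacet
  facet normal 1.0000 0.0000 0.0000
    outer loop
      vertex 19.0 0.0 0.0
      vertex 19.0 29.0 0.0
      vertex 19.0 29.0 9.0
    endloop
  endfacet
  facet normal 1.0000 0.0000 0.0000
    outer loop
      vertex 19.0 0.0 0.0
      vertex 19.0 29.0 9.0
      vertex 19.0 0.0 9.0
    endloop
  endfacet
endsolid part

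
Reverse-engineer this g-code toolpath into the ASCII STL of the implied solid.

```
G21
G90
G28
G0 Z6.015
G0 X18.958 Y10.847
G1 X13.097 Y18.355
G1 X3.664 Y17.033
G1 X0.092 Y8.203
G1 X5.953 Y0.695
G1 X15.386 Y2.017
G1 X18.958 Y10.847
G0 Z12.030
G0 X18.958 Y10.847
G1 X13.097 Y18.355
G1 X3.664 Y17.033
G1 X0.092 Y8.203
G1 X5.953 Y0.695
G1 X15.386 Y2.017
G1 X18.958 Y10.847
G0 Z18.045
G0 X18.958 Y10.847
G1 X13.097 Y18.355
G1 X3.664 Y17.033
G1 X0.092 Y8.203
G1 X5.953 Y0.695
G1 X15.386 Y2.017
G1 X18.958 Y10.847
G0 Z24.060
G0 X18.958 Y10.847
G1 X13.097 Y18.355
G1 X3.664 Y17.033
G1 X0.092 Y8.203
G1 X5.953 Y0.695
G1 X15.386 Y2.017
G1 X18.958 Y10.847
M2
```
solid part
  facet normal 0.0000 0.0000 -1.0000
    outer loop
      vertex 3.664 17.033 0.000
      vertex 13.097 18.355 0.000
      vertex 18.958 10.847 0.000
    endloop
  endfacet
  facet normal 0.0000 0.0000 -1.0000
    outer loop
      vertex 0.092 8.203 0.000
      vertex 3.664 17.033 0.000
      vertex 18.958 10.847 0.000
    endloop
  endfacet
  facet normal 0.0000 0.0000 -1.0000
    outer loop
      vertex 5.953 0.695 0.000
      vertex 0.092 8.203 0.000
      vertex 18.958 10.847 0.000
    endloop
  endfacet
  facet normal 0.0000 0.0000 -1.0000
    outer loop
      vertex 15.386 2.017 0.000
      vertex 5.953 0.695 0.000
      vertex 18.958 10.847 0.000
    endloop
  endfacet
  facet normal 0.0000 0.0000 1.0000
    outer loop
      vertex 18.958 10.847 24.060
      vertex 13.097 18.355 24.060
      vertex 3.664 17.033 24.060
    endloop
  endfacet
  facet normal 0.0000 0.0000 1.0000
    outer loop
      vertex 18.958 10.847 24.060
      vertex 3.664 17.033 24.060
      vertex 0.092 8.203 24.060
    endloop
  endfacet
  facet normal 0.0000 0.0000 1.0000
    outer loop
      vertex 18.958 10.847 24.060
      vertex 0.092 8.203 24.060
      vertex 5.953 0.695 24.060
    endloop
  endfacet
  facet normal 0.0000 0.0000 1.0000
    outer loop
      vertex 18.958 10.847 24.060
      vertex 5.953 0.695 24.060
      vertex 15.386 2.017 24.060
    endloop
  endfacet
  facet normal 0.7883 0.6153 0.0000
    outer loop
      vertex 18.958 10.847 0.000
      vertex 13.097 18.355 0.000
      vertex 13.097 18.355 24.060
    endloop
  endfacet
  facet normal 0.7883 0.6153 0.0000
    outer loop
      vertex 18.958 10.847 0.000
      vertex 13.097 18.355 24.060
      vertex 18.958 10.847 24.060
    endloop
  endfacet
  facet normal -0.1388 0.9903 0.0000
    outer loop
      vertex 13.097 18.355 0.000
      vertex 3.664 17.033 0.000
      vertex 3.664 17.033 24.060
    endloop
  endfacet
  facet normal -0.1388 0.9903 0.0000
    outer loop
      vertex 13.097 18.355 0.000
      vertex 3.664 17.033 24.060
      vertex 13.097 18.355 24.060
    endloop
  endfacet
  facet normal -0.9270 0.3750 0.0000
    outer loop
      vertex 3.664 17.033 0.000
      vertex 0.092 8.203 0.000
      vertex 0.092 8.203 24.060
    endloop
  endfacet
  facet normal -0.9270 0.3750 0.0000
    outer loop
      vertex 3.664 17.033 0.000
      vertex 0.092 8.203 24.060
      vertex 3.664 17.033 24.060
    endloop
  endfacet
  facet normal -0.7883 -0.6153 0.0000
    outer loop
      vertex 0.092 8.203 0.000
      vertex 5.953 0.695 0.000
      vertex 5.953 0.695 24.060
    endloop
  endfacet
  facet normal -0.7883 -0.6153 0.0000
    outer loop
      vertex 0.092 8.203 0.000
      vertex 5.953 0.695 24.060
      vertex 0.092 8.203 24.060
    endloop
  endfacet
  facet normal 0.1388 -0.9903 0.0000
    outer loop
      vertex 5.953 0.695 0.000
      vertex 15.386 2.017 0.000
      vertex 15.386 2.017 24.060
    endloop
  endfacet
  facet normal 0.1388 -0.9903 0.0000
    outer loop
      vertex 5.953 0.695 0.000
      vertex 15.386 2.017 24.060
      vertex 5.953 0.695 24.060
    endloop
  endfacet
  facet normal 0.9270 -0.3750 0.0000
    outer loop
      vertex 15.386 2.017 0.000
      vertex 18.958 10.847 0.000
      vertex 18.958 10.847 24.060
    endloop
  endfacet
  facet normal 0.9270 -0.3750 0.0000
    outer loop
      vertex 15.386 2.017 0.000
      vertex 18.958 10.847 24.060
      vertex 15.386 2.017 24.060
    endloop
  endfacet
endsolid part

The G0 Z moves step by Δz≈6.015 mm. Every layer's G1 loop is the same polygon, so the solid is a straight extrusion of it from z=0 to z≈24.1. Closing with flat bottom and top caps and triangulating gives 20 facets — a regular 6-sided prism (a cylinder approximated with 6 flat sides), circumscribed radius ≈ 9.53 mm, height ≈ 24.1 mm.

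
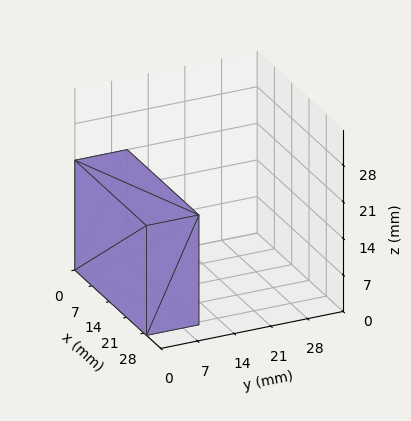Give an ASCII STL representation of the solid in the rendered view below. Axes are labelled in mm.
Reading the render: the shape is a rectangular box, roughly 29 × 10 mm footprint and 21 mm tall (dimensions read to the nearest mm from the axis ticks). For the STL, each face is triangulated and given an outward normal.

solid part
  facet normal 0.0000 0.0000 -1.0000
    outer loop
      vertex 29.000 10.000 0.000
      vertex 29.000 0.000 0.000
      vertex 0.000 0.000 0.000
    endloop
  endfacet
  facet normal 0.0000 0.0000 -1.0000
    outer loop
      vertex 0.000 10.000 0.000
      vertex 29.000 10.000 0.000
      vertex 0.000 0.000 0.000
    endloop
  endfacet
  facet normal 0.0000 0.0000 1.0000
    outer loop
      vertex 0.000 0.000 21.000
      vertex 29.000 0.000 21.000
      vertex 29.000 10.000 21.000
    endloop
  endfacet
  facet normal 0.0000 0.0000 1.0000
    outer loop
      vertex 0.000 0.000 21.000
      vertex 29.000 10.000 21.000
      vertex 0.000 10.000 21.000
    endloop
  endfacet
  facet normal 0.0000 -1.0000 0.0000
    outer loop
      vertex 0.000 0.000 0.000
      vertex 29.000 0.000 0.000
      vertex 29.000 0.000 21.000
    endloop
  endfacet
  facet normal 0.0000 -1.0000 0.0000
    outer loop
      vertex 0.000 0.000 0.000
      vertex 29.000 0.000 21.000
      vertex 0.000 0.000 21.000
    endloop
  endfacet
  facet normal 0.0000 1.0000 0.0000
    outer loop
      vertex 29.000 10.000 21.000
      vertex 29.000 10.000 0.000
      vertex 0.000 10.000 0.000
    endloop
  endfacet
  facet normal 0.0000 1.0000 0.0000
    outer loop
      vertex 0.000 10.000 21.000
      vertex 29.000 10.000 21.000
      vertex 0.000 10.000 0.000
    endloop
  endfacet
  facet normal -1.0000 0.0000 0.0000
    outer loop
      vertex 0.000 10.000 21.000
      vertex 0.000 10.000 0.000
      vertex 0.000 0.000 0.000
    endloop
  endfacet
  facet normal -1.0000 0.0000 0.0000
    outer loop
      vertex 0.000 0.000 21.000
      vertex 0.000 10.000 21.000
      vertex 0.000 0.000 0.000
    endloop
  endfacet
  facet normal 1.0000 0.0000 0.0000
    outer loop
      vertex 29.000 0.000 0.000
      vertex 29.000 10.000 0.000
      vertex 29.000 10.000 21.000
    endloop
  endfacet
  facet normal 1.0000 0.0000 0.0000
    outer loop
      vertex 29.000 0.000 0.000
      vertex 29.000 10.000 21.000
      vertex 29.000 0.000 21.000
    endloop
  endfacet
endsolid part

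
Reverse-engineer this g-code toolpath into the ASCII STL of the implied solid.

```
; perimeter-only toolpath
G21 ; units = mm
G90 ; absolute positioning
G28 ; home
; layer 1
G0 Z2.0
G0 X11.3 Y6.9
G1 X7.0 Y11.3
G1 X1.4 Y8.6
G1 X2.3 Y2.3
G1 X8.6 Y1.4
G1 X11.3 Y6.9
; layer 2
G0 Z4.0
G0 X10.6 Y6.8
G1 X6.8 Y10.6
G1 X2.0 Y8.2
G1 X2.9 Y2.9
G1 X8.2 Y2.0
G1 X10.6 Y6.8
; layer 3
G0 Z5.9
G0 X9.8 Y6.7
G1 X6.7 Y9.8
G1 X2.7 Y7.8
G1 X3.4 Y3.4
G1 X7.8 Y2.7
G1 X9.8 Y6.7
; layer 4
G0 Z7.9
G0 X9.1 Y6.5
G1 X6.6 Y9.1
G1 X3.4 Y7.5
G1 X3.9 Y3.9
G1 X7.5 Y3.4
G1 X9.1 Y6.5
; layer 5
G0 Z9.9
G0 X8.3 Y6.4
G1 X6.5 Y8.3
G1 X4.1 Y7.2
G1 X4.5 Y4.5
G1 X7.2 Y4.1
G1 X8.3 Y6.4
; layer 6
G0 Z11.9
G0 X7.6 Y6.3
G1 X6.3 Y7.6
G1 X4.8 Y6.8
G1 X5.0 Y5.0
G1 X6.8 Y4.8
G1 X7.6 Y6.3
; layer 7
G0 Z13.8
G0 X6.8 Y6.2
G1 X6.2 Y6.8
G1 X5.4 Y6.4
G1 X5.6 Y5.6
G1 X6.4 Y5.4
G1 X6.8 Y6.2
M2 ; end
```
solid part
  facet normal 0.0000 0.0000 -1.0000
    outer loop
      vertex 0.7 8.9 0.0
      vertex 7.1 12.1 0.0
      vertex 12.1 7.0 0.0
    endloop
  endfacet
  facet normal 0.0000 0.0000 -1.0000
    outer loop
      vertex 1.8 1.8 0.0
      vertex 0.7 8.9 0.0
      vertex 12.1 7.0 0.0
    endloop
  endfacet
  facet normal 0.0000 0.0000 -1.0000
    outer loop
      vertex 8.9 0.7 0.0
      vertex 1.8 1.8 0.0
      vertex 12.1 7.0 0.0
    endloop
  endfacet
  facet normal 0.6819 0.6685 0.2970
    outer loop
      vertex 12.1 7.0 0.0
      vertex 7.1 12.1 0.0
      vertex 6.1 6.1 15.8
    endloop
  endfacet
  facet normal -0.4270 0.8540 0.2973
    outer loop
      vertex 7.1 12.1 0.0
      vertex 0.7 8.9 0.0
      vertex 6.1 6.1 15.8
    endloop
  endfacet
  facet normal -0.9437 -0.1462 0.2966
    outer loop
      vertex 0.7 8.9 0.0
      vertex 1.8 1.8 0.0
      vertex 6.1 6.1 15.8
    endloop
  endfacet
  facet normal -0.1462 -0.9437 0.2966
    outer loop
      vertex 1.8 1.8 0.0
      vertex 8.9 0.7 0.0
      vertex 6.1 6.1 15.8
    endloop
  endfacet
  facet normal 0.8509 -0.4322 0.2985
    outer loop
      vertex 8.9 0.7 0.0
      vertex 12.1 7.0 0.0
      vertex 6.1 6.1 15.8
    endloop
  endfacet
endsolid part

The G0 Z moves step by Δz≈2.0 mm. The G1 loops shrink linearly with z, so the solid tapers from its base footprint up to z≈15.8. Closing with a flat bottom cap and the tapered top and triangulating gives 8 facets — a regular 5-sided pyramid, base circumscribed radius ≈ 6.1 mm, apex at z ≈ 15.8 mm.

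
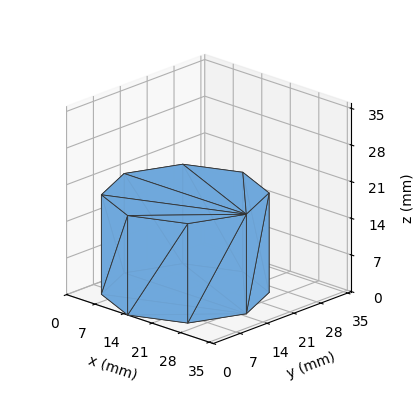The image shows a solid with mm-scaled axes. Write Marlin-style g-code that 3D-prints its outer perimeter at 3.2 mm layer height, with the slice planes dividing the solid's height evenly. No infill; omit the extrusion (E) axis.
Reading the render: the shape is a regular 8-sided prism (a cylinder approximated with 8 flat sides), circumscribed radius ≈ 15 mm, height ≈ 19 mm (dimensions read to the nearest mm from the axis ticks). For the g-code, the solid's height is divided into equal slices at the stated Δz and each level perimeter traced with G1 moves after a G0 lift.

; perimeter-only toolpath
G21 ; units = mm
G90 ; absolute positioning
G28 ; home
; layer 1
G0 Z3.2
G0 X30.0 Y15.0
G1 X25.6 Y25.6
G1 X15.0 Y30.0
G1 X4.4 Y25.6
G1 X0.0 Y15.0
G1 X4.4 Y4.4
G1 X15.0 Y0.0
G1 X25.6 Y4.4
G1 X30.0 Y15.0
; layer 2
G0 Z6.3
G0 X30.0 Y15.0
G1 X25.6 Y25.6
G1 X15.0 Y30.0
G1 X4.4 Y25.6
G1 X0.0 Y15.0
G1 X4.4 Y4.4
G1 X15.0 Y0.0
G1 X25.6 Y4.4
G1 X30.0 Y15.0
; layer 3
G0 Z9.5
G0 X30.0 Y15.0
G1 X25.6 Y25.6
G1 X15.0 Y30.0
G1 X4.4 Y25.6
G1 X0.0 Y15.0
G1 X4.4 Y4.4
G1 X15.0 Y0.0
G1 X25.6 Y4.4
G1 X30.0 Y15.0
; layer 4
G0 Z12.7
G0 X30.0 Y15.0
G1 X25.6 Y25.6
G1 X15.0 Y30.0
G1 X4.4 Y25.6
G1 X0.0 Y15.0
G1 X4.4 Y4.4
G1 X15.0 Y0.0
G1 X25.6 Y4.4
G1 X30.0 Y15.0
; layer 5
G0 Z15.8
G0 X30.0 Y15.0
G1 X25.6 Y25.6
G1 X15.0 Y30.0
G1 X4.4 Y25.6
G1 X0.0 Y15.0
G1 X4.4 Y4.4
G1 X15.0 Y0.0
G1 X25.6 Y4.4
G1 X30.0 Y15.0
; layer 6
G0 Z19.0
G0 X30.0 Y15.0
G1 X25.6 Y25.6
G1 X15.0 Y30.0
G1 X4.4 Y25.6
G1 X0.0 Y15.0
G1 X4.4 Y4.4
G1 X15.0 Y0.0
G1 X25.6 Y4.4
G1 X30.0 Y15.0
M2 ; end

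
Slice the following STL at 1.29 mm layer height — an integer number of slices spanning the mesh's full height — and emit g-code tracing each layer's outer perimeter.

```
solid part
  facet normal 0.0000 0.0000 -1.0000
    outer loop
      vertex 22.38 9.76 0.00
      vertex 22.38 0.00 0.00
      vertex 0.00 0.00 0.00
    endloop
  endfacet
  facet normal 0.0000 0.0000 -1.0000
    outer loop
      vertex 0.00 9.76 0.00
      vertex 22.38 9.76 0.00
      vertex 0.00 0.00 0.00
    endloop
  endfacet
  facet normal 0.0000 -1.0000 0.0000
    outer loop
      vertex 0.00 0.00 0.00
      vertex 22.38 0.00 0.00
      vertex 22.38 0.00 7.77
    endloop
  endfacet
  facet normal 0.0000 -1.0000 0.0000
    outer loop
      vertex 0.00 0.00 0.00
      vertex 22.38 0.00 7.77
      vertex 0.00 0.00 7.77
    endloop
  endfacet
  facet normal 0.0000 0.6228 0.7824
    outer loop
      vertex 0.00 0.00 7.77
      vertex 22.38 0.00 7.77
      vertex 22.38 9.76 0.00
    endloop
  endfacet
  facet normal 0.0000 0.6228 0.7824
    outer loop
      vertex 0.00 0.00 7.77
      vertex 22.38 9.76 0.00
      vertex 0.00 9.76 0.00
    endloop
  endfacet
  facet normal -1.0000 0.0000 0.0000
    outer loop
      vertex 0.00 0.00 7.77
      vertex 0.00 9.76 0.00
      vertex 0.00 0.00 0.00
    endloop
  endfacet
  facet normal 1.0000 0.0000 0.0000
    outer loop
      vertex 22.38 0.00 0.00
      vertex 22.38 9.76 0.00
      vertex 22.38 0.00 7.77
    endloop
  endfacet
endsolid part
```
; perimeter-only toolpath
G21 ; units = mm
G90 ; absolute positioning
G28 ; home
; layer 1
G0 Z1.29
G0 X0.00 Y0.00
G1 X22.38 Y0.00
G1 X22.38 Y8.13
G1 X0.00 Y8.13
G1 X0.00 Y0.00
; layer 2
G0 Z2.59
G0 X0.00 Y0.00
G1 X22.38 Y0.00
G1 X22.38 Y6.51
G1 X0.00 Y6.51
G1 X0.00 Y0.00
; layer 3
G0 Z3.88
G0 X0.00 Y0.00
G1 X22.38 Y0.00
G1 X22.38 Y4.88
G1 X0.00 Y4.88
G1 X0.00 Y0.00
; layer 4
G0 Z5.18
G0 X0.00 Y0.00
G1 X22.38 Y0.00
G1 X22.38 Y3.25
G1 X0.00 Y3.25
G1 X0.00 Y0.00
; layer 5
G0 Z6.47
G0 X0.00 Y0.00
G1 X22.38 Y0.00
G1 X22.38 Y1.63
G1 X0.00 Y1.63
G1 X0.00 Y0.00
M2 ; end

The solid is a wedge (ramp): 22.4 × 9.76 mm base, rising to 7.77 mm along the y=0 edge and sloping linearly to z=0 at y=9.76. Slicing at Δz = 1.29 mm — 6 equal slices spanning the solid's height, so layer i sits at z = i·h/6 — gives 5 non-empty perimeters. Each is a 4-segment closed polygon; G0 lifts to the layer z and rapids to the start vertex, then G1 traces the edges. The cross-section shrinks linearly with z (the slice at the apex is degenerate and omitted).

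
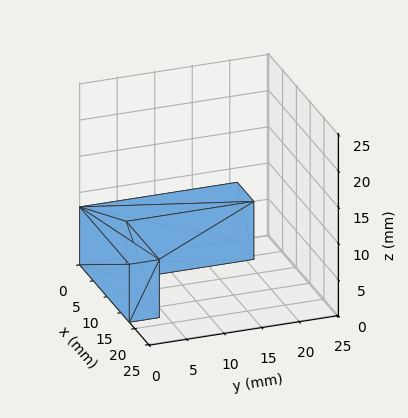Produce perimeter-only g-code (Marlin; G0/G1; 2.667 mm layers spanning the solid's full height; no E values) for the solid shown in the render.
Reading the render: the shape is an L-shaped prism: outer 18 × 21 mm, arm thicknesses ≈ 4 mm (horizontal) and 6 mm (vertical), extruded 8 mm in z (dimensions read to the nearest mm from the axis ticks). For the g-code, the solid's height is divided into equal slices at the stated Δz and each level perimeter traced with G1 moves after a G0 lift.

; perimeter-only toolpath
G21 ; units = mm
G90 ; absolute positioning
G28 ; home
; layer 1
G0 Z2.667
G0 X0.000 Y0.000
G1 X18.000 Y0.000
G1 X18.000 Y4.000
G1 X6.000 Y4.000
G1 X6.000 Y21.000
G1 X0.000 Y21.000
G1 X0.000 Y0.000
; layer 2
G0 Z5.333
G0 X0.000 Y0.000
G1 X18.000 Y0.000
G1 X18.000 Y4.000
G1 X6.000 Y4.000
G1 X6.000 Y21.000
G1 X0.000 Y21.000
G1 X0.000 Y0.000
; layer 3
G0 Z8.000
G0 X0.000 Y0.000
G1 X18.000 Y0.000
G1 X18.000 Y4.000
G1 X6.000 Y4.000
G1 X6.000 Y21.000
G1 X0.000 Y21.000
G1 X0.000 Y0.000
M2 ; end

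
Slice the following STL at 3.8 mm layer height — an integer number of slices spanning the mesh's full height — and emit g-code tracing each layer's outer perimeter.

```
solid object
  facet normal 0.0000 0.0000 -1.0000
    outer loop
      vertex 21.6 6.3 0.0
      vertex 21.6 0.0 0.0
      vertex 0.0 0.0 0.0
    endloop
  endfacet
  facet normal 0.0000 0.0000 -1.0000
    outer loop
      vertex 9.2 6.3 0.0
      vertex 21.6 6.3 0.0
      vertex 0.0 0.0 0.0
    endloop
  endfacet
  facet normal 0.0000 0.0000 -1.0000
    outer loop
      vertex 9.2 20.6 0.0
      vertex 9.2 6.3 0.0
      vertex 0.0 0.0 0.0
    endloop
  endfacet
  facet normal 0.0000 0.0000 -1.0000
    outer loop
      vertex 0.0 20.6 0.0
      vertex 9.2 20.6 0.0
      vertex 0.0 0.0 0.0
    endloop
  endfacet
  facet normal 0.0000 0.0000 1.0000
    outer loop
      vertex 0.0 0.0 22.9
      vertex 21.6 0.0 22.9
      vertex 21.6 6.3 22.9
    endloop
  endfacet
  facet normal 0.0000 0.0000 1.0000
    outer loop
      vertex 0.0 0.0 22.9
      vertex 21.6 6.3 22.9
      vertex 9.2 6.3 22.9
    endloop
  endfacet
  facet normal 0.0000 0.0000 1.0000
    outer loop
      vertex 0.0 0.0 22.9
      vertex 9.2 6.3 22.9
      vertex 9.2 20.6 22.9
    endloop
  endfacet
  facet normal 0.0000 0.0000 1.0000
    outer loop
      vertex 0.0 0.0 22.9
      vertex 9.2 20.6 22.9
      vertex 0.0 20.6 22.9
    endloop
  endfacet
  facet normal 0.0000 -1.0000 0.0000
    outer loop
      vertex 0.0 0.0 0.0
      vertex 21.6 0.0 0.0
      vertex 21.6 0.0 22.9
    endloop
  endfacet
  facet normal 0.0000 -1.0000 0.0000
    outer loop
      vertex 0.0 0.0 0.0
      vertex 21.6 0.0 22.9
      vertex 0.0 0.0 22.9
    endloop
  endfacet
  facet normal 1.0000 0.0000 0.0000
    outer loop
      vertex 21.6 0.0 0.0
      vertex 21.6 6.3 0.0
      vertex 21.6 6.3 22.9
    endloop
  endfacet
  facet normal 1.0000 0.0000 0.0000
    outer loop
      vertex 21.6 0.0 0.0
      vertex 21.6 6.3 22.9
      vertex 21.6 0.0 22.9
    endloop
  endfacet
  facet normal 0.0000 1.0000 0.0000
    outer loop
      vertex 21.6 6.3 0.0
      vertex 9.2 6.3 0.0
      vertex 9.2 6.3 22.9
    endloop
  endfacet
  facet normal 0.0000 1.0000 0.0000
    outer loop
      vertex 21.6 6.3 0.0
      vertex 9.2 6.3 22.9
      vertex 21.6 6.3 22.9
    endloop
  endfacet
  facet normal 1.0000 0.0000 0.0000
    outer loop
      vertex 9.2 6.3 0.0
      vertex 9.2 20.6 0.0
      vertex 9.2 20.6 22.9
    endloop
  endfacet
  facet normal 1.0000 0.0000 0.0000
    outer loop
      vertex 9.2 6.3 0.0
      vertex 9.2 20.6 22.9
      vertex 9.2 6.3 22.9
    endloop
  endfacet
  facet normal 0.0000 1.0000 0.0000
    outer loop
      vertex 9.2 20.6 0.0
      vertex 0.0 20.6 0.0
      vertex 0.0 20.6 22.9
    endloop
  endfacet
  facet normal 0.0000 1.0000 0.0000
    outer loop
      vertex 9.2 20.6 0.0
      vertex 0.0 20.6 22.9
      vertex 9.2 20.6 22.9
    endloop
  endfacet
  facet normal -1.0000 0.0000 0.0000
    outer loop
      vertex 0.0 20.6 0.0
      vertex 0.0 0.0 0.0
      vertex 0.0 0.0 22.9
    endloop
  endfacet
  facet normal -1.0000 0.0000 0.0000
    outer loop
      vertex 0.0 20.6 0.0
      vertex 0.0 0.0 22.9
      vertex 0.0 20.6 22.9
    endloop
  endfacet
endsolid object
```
; perimeter-only toolpath
G21 ; units = mm
G90 ; absolute positioning
G28 ; home
; layer 1
G0 Z3.8
G0 X0.0 Y0.0
G1 X21.6 Y0.0
G1 X21.6 Y6.3
G1 X9.2 Y6.3
G1 X9.2 Y20.6
G1 X0.0 Y20.6
G1 X0.0 Y0.0
; layer 2
G0 Z7.6
G0 X0.0 Y0.0
G1 X21.6 Y0.0
G1 X21.6 Y6.3
G1 X9.2 Y6.3
G1 X9.2 Y20.6
G1 X0.0 Y20.6
G1 X0.0 Y0.0
; layer 3
G0 Z11.4
G0 X0.0 Y0.0
G1 X21.6 Y0.0
G1 X21.6 Y6.3
G1 X9.2 Y6.3
G1 X9.2 Y20.6
G1 X0.0 Y20.6
G1 X0.0 Y0.0
; layer 4
G0 Z15.3
G0 X0.0 Y0.0
G1 X21.6 Y0.0
G1 X21.6 Y6.3
G1 X9.2 Y6.3
G1 X9.2 Y20.6
G1 X0.0 Y20.6
G1 X0.0 Y0.0
; layer 5
G0 Z19.1
G0 X0.0 Y0.0
G1 X21.6 Y0.0
G1 X21.6 Y6.3
G1 X9.2 Y6.3
G1 X9.2 Y20.6
G1 X0.0 Y20.6
G1 X0.0 Y0.0
; layer 6
G0 Z22.9
G0 X0.0 Y0.0
G1 X21.6 Y0.0
G1 X21.6 Y6.3
G1 X9.2 Y6.3
G1 X9.2 Y20.6
G1 X0.0 Y20.6
G1 X0.0 Y0.0
M2 ; end

The solid is an L-shaped prism: outer 21.6 × 20.6 mm, arm thicknesses ≈ 6.3 mm (horizontal) and 9.2 mm (vertical), extruded 22.9 mm in z. Slicing at Δz = 3.8 mm — 6 equal slices spanning the solid's height, so layer i sits at z = i·h/6 — gives 6 non-empty perimeters. Each is a 6-segment closed polygon; G0 lifts to the layer z and rapids to the start vertex, then G1 traces the edges.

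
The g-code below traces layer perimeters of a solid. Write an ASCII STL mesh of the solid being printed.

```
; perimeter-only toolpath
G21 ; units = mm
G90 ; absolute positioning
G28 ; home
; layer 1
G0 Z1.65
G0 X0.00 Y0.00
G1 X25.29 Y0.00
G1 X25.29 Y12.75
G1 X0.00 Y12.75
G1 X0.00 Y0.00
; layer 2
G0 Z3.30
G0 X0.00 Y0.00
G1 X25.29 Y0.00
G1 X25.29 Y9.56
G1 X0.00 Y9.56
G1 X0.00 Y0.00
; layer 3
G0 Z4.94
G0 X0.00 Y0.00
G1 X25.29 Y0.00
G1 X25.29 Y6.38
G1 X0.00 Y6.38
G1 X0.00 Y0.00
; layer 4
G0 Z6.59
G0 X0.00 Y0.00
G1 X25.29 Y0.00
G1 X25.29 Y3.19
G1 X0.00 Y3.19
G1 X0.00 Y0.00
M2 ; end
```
solid part
  facet normal 0.0000 0.0000 -1.0000
    outer loop
      vertex 25.29 15.94 0.00
      vertex 25.29 0.00 0.00
      vertex 0.00 0.00 0.00
    endloop
  endfacet
  facet normal 0.0000 0.0000 -1.0000
    outer loop
      vertex 0.00 15.94 0.00
      vertex 25.29 15.94 0.00
      vertex 0.00 0.00 0.00
    endloop
  endfacet
  facet normal 0.0000 -1.0000 0.0000
    outer loop
      vertex 0.00 0.00 0.00
      vertex 25.29 0.00 0.00
      vertex 25.29 0.00 8.24
    endloop
  endfacet
  facet normal 0.0000 -1.0000 0.0000
    outer loop
      vertex 0.00 0.00 0.00
      vertex 25.29 0.00 8.24
      vertex 0.00 0.00 8.24
    endloop
  endfacet
  facet normal 0.0000 0.4592 0.8883
    outer loop
      vertex 0.00 0.00 8.24
      vertex 25.29 0.00 8.24
      vertex 25.29 15.94 0.00
    endloop
  endfacet
  facet normal 0.0000 0.4592 0.8883
    outer loop
      vertex 0.00 0.00 8.24
      vertex 25.29 15.94 0.00
      vertex 0.00 15.94 0.00
    endloop
  endfacet
  facet normal -1.0000 0.0000 0.0000
    outer loop
      vertex 0.00 0.00 8.24
      vertex 0.00 15.94 0.00
      vertex 0.00 0.00 0.00
    endloop
  endfacet
  facet normal 1.0000 0.0000 0.0000
    outer loop
      vertex 25.29 0.00 0.00
      vertex 25.29 15.94 0.00
      vertex 25.29 0.00 8.24
    endloop
  endfacet
endsolid part

The G0 Z moves step by Δz≈1.65 mm. The G1 loops shrink linearly with z, so the solid tapers from its base footprint up to z≈8.24. Closing with a flat bottom cap and the tapered top and triangulating gives 8 facets — a wedge (ramp): 25.3 × 15.9 mm base, rising to 8.24 mm along the y=0 edge and sloping linearly to z=0 at y=15.9.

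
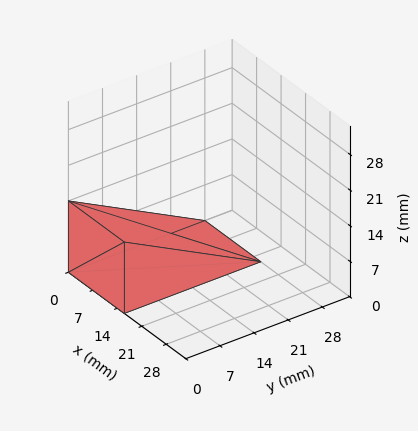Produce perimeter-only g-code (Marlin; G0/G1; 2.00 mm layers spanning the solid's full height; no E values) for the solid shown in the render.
Reading the render: the shape is a wedge (ramp): 16 × 28 mm base, rising to 14 mm along the y=0 edge and sloping linearly to z=0 at y=28 (dimensions read to the nearest mm from the axis ticks). For the g-code, the solid's height is divided into equal slices at the stated Δz and each level perimeter traced with G1 moves after a G0 lift.

; perimeter-only toolpath
G21 ; units = mm
G90 ; absolute positioning
G28 ; home
; layer 1
G0 Z2.00
G0 X0.00 Y0.00
G1 X16.00 Y0.00
G1 X16.00 Y24.00
G1 X0.00 Y24.00
G1 X0.00 Y0.00
; layer 2
G0 Z4.00
G0 X0.00 Y0.00
G1 X16.00 Y0.00
G1 X16.00 Y20.00
G1 X0.00 Y20.00
G1 X0.00 Y0.00
; layer 3
G0 Z6.00
G0 X0.00 Y0.00
G1 X16.00 Y0.00
G1 X16.00 Y16.00
G1 X0.00 Y16.00
G1 X0.00 Y0.00
; layer 4
G0 Z8.00
G0 X0.00 Y0.00
G1 X16.00 Y0.00
G1 X16.00 Y12.00
G1 X0.00 Y12.00
G1 X0.00 Y0.00
; layer 5
G0 Z10.00
G0 X0.00 Y0.00
G1 X16.00 Y0.00
G1 X16.00 Y8.00
G1 X0.00 Y8.00
G1 X0.00 Y0.00
; layer 6
G0 Z12.00
G0 X0.00 Y0.00
G1 X16.00 Y0.00
G1 X16.00 Y4.00
G1 X0.00 Y4.00
G1 X0.00 Y0.00
M2 ; end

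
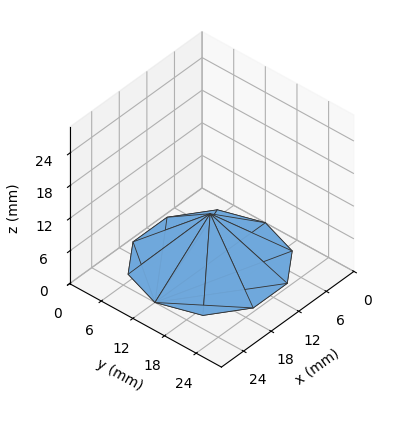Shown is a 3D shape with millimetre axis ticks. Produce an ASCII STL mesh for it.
Reading the render: the shape is a regular 10-sided pyramid, base circumscribed radius ≈ 12 mm, apex at z ≈ 9 mm (dimensions read to the nearest mm from the axis ticks). For the STL, each face is triangulated and given an outward normal.

solid part
  facet normal 0.0000 0.0000 -1.0000
    outer loop
      vertex 15.7 23.4 0.0
      vertex 21.7 19.1 0.0
      vertex 24.0 12.0 0.0
    endloop
  endfacet
  facet normal 0.0000 0.0000 -1.0000
    outer loop
      vertex 8.3 23.4 0.0
      vertex 15.7 23.4 0.0
      vertex 24.0 12.0 0.0
    endloop
  endfacet
  facet normal 0.0000 0.0000 -1.0000
    outer loop
      vertex 2.3 19.1 0.0
      vertex 8.3 23.4 0.0
      vertex 24.0 12.0 0.0
    endloop
  endfacet
  facet normal 0.0000 0.0000 -1.0000
    outer loop
      vertex 0.0 12.0 0.0
      vertex 2.3 19.1 0.0
      vertex 24.0 12.0 0.0
    endloop
  endfacet
  facet normal 0.0000 0.0000 -1.0000
    outer loop
      vertex 2.3 4.9 0.0
      vertex 0.0 12.0 0.0
      vertex 24.0 12.0 0.0
    endloop
  endfacet
  facet normal 0.0000 0.0000 -1.0000
    outer loop
      vertex 8.3 0.6 0.0
      vertex 2.3 4.9 0.0
      vertex 24.0 12.0 0.0
    endloop
  endfacet
  facet normal 0.0000 0.0000 -1.0000
    outer loop
      vertex 15.7 0.6 0.0
      vertex 8.3 0.6 0.0
      vertex 24.0 12.0 0.0
    endloop
  endfacet
  facet normal 0.0000 0.0000 -1.0000
    outer loop
      vertex 21.7 4.9 0.0
      vertex 15.7 0.6 0.0
      vertex 24.0 12.0 0.0
    endloop
  endfacet
  facet normal 0.5890 0.1908 0.7853
    outer loop
      vertex 24.0 12.0 0.0
      vertex 21.7 19.1 0.0
      vertex 12.0 12.0 9.0
    endloop
  endfacet
  facet normal 0.3605 0.5031 0.7854
    outer loop
      vertex 21.7 19.1 0.0
      vertex 15.7 23.4 0.0
      vertex 12.0 12.0 9.0
    endloop
  endfacet
  facet normal 0.0000 0.6196 0.7849
    outer loop
      vertex 15.7 23.4 0.0
      vertex 8.3 23.4 0.0
      vertex 12.0 12.0 9.0
    endloop
  endfacet
  facet normal -0.3605 0.5031 0.7854
    outer loop
      vertex 8.3 23.4 0.0
      vertex 2.3 19.1 0.0
      vertex 12.0 12.0 9.0
    endloop
  endfacet
  facet normal -0.5890 0.1908 0.7853
    outer loop
      vertex 2.3 19.1 0.0
      vertex 0.0 12.0 0.0
      vertex 12.0 12.0 9.0
    endloop
  endfacet
  facet normal -0.5890 -0.1908 0.7853
    outer loop
      vertex 0.0 12.0 0.0
      vertex 2.3 4.9 0.0
      vertex 12.0 12.0 9.0
    endloop
  endfacet
  facet normal -0.3605 -0.5031 0.7854
    outer loop
      vertex 2.3 4.9 0.0
      vertex 8.3 0.6 0.0
      vertex 12.0 12.0 9.0
    endloop
  endfacet
  facet normal 0.0000 -0.6196 0.7849
    outer loop
      vertex 8.3 0.6 0.0
      vertex 15.7 0.6 0.0
      vertex 12.0 12.0 9.0
    endloop
  endfacet
  facet normal 0.3605 -0.5031 0.7854
    outer loop
      vertex 15.7 0.6 0.0
      vertex 21.7 4.9 0.0
      vertex 12.0 12.0 9.0
    endloop
  endfacet
  facet normal 0.5890 -0.1908 0.7853
    outer loop
      vertex 21.7 4.9 0.0
      vertex 24.0 12.0 0.0
      vertex 12.0 12.0 9.0
    endloop
  endfacet
endsolid part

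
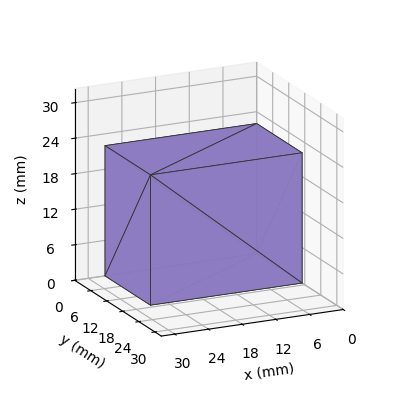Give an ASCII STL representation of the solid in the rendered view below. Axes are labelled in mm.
Reading the render: the shape is a rectangular box, roughly 27 × 17 mm footprint and 22 mm tall (dimensions read to the nearest mm from the axis ticks). For the STL, each face is triangulated and given an outward normal.

solid part
  facet normal 0.0000 0.0000 -1.0000
    outer loop
      vertex 27.000 17.000 0.000
      vertex 27.000 0.000 0.000
      vertex 0.000 0.000 0.000
    endloop
  endfacet
  facet normal 0.0000 0.0000 -1.0000
    outer loop
      vertex 0.000 17.000 0.000
      vertex 27.000 17.000 0.000
      vertex 0.000 0.000 0.000
    endloop
  endfacet
  facet normal 0.0000 0.0000 1.0000
    outer loop
      vertex 0.000 0.000 22.000
      vertex 27.000 0.000 22.000
      vertex 27.000 17.000 22.000
    endloop
  endfacet
  facet normal 0.0000 0.0000 1.0000
    outer loop
      vertex 0.000 0.000 22.000
      vertex 27.000 17.000 22.000
      vertex 0.000 17.000 22.000
    endloop
  endfacet
  facet normal 0.0000 -1.0000 0.0000
    outer loop
      vertex 0.000 0.000 0.000
      vertex 27.000 0.000 0.000
      vertex 27.000 0.000 22.000
    endloop
  endfacet
  facet normal 0.0000 -1.0000 0.0000
    outer loop
      vertex 0.000 0.000 0.000
      vertex 27.000 0.000 22.000
      vertex 0.000 0.000 22.000
    endloop
  endfacet
  facet normal 0.0000 1.0000 0.0000
    outer loop
      vertex 27.000 17.000 22.000
      vertex 27.000 17.000 0.000
      vertex 0.000 17.000 0.000
    endloop
  endfacet
  facet normal 0.0000 1.0000 0.0000
    outer loop
      vertex 0.000 17.000 22.000
      vertex 27.000 17.000 22.000
      vertex 0.000 17.000 0.000
    endloop
  endfacet
  facet normal -1.0000 0.0000 0.0000
    outer loop
      vertex 0.000 17.000 22.000
      vertex 0.000 17.000 0.000
      vertex 0.000 0.000 0.000
    endloop
  endfacet
  facet normal -1.0000 0.0000 0.0000
    outer loop
      vertex 0.000 0.000 22.000
      vertex 0.000 17.000 22.000
      vertex 0.000 0.000 0.000
    endloop
  endfacet
  facet normal 1.0000 0.0000 0.0000
    outer loop
      vertex 27.000 0.000 0.000
      vertex 27.000 17.000 0.000
      vertex 27.000 17.000 22.000
    endloop
  endfacet
  facet normal 1.0000 0.0000 0.0000
    outer loop
      vertex 27.000 0.000 0.000
      vertex 27.000 17.000 22.000
      vertex 27.000 0.000 22.000
    endloop
  endfacet
endsolid part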